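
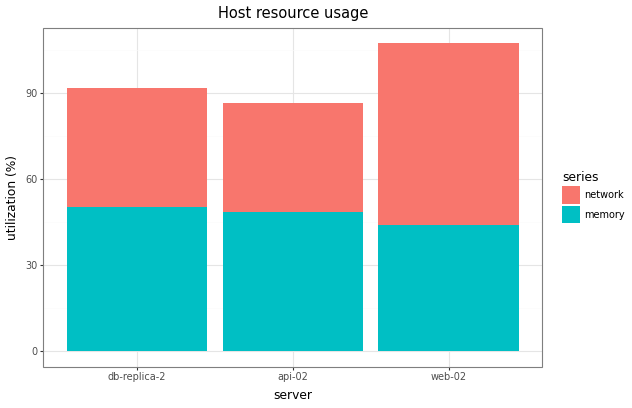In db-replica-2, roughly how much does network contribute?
≈ 40

network top ≈ 90, bottom ≈ 50; segment ≈ 40.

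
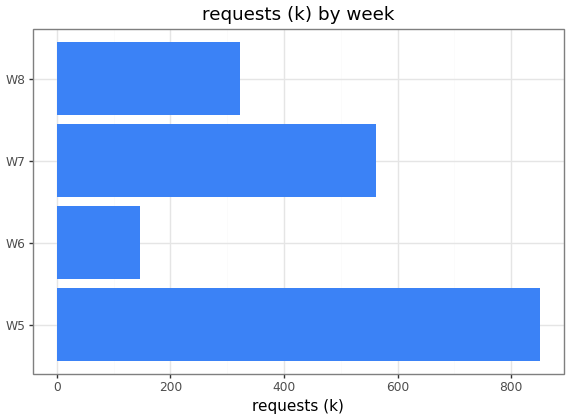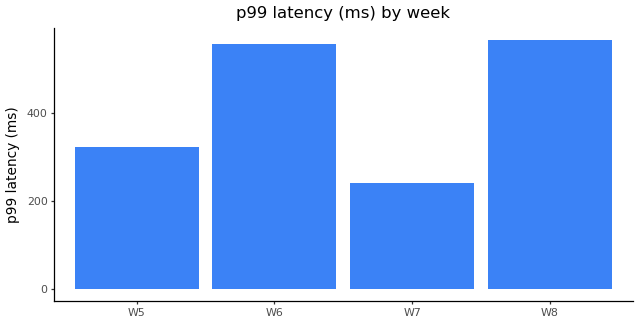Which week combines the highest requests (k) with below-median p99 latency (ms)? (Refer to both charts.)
W5

Chart 2 median p99 latency (ms) ≈ 400; below-median weeks: W5, W7. Among those, W5 has the highest requests (k) (≈ 900).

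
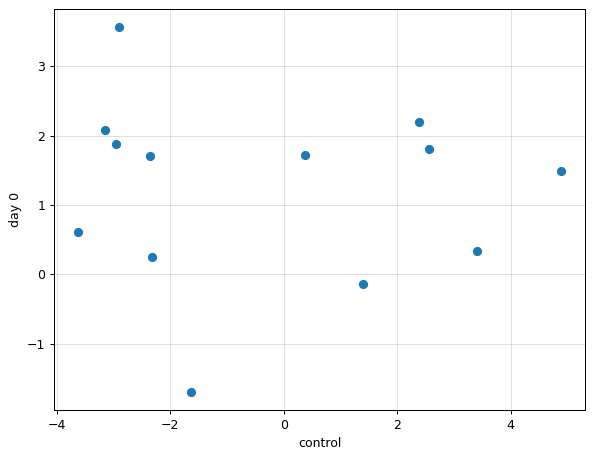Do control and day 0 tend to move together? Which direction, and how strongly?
no clear correlation

Points are roughly uncorrelated; weak (|r| ≈ 0.1).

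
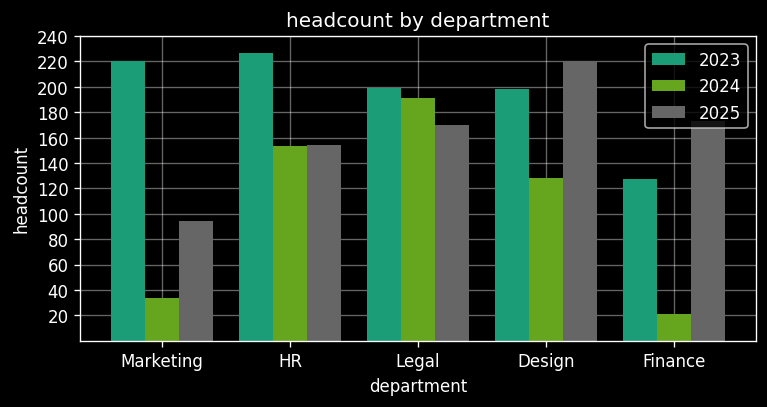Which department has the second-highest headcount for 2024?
HR

Top 3 for 2024: Legal ≈ 200, HR ≈ 160, Design ≈ 120.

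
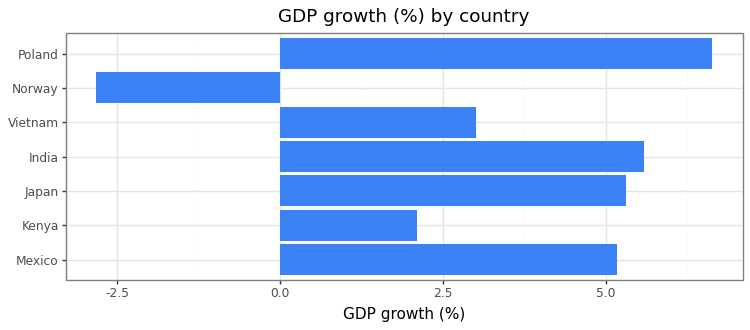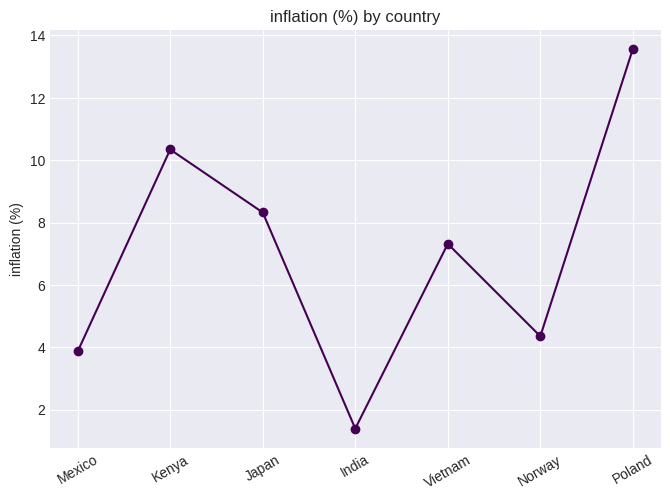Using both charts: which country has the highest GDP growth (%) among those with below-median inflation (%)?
India

Chart 2 median inflation (%) ≈ 8; below-median countries: Mexico, India, Norway. Among those, India has the highest GDP growth (%) (≈ 6).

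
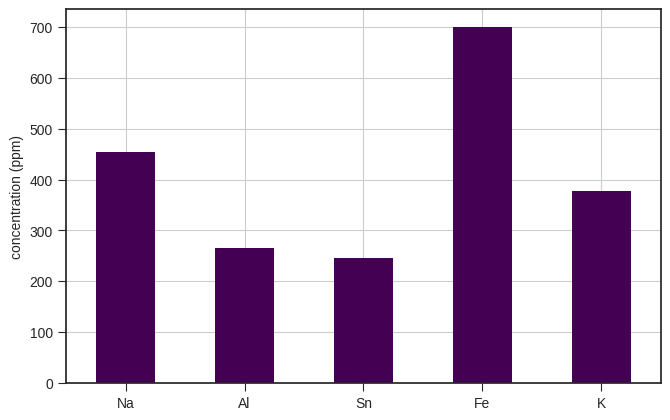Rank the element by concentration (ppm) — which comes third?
Top 4: Fe ≈ 700, Na ≈ 500, K ≈ 400, Al ≈ 300.

K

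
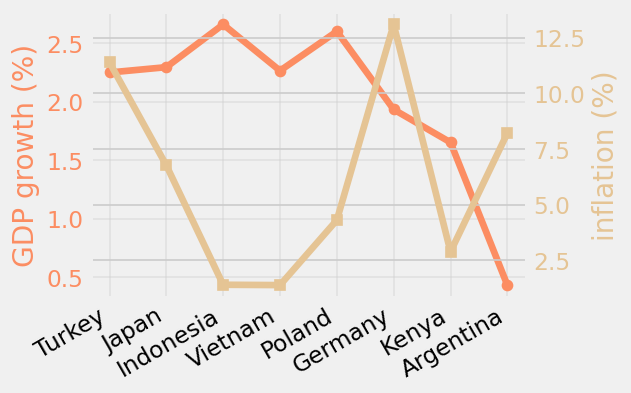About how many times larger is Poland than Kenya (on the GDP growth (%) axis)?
Poland ≈ 2.6, Kenya ≈ 1.6; 2.6/1.6 ≈ 1.62.

≈ 1.62×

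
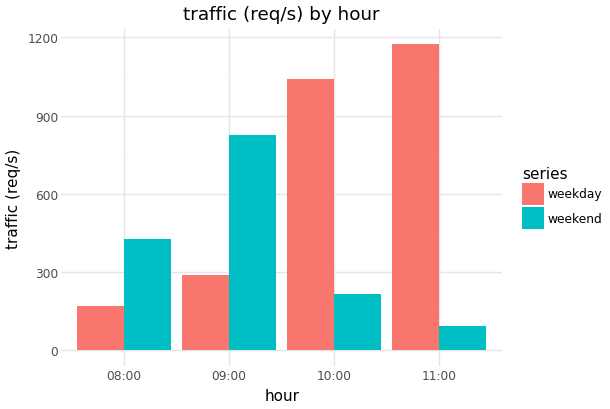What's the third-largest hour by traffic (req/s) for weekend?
Top 4 for weekend: 09:00 ≈ 800, 08:00 ≈ 400, 10:00 ≈ 200, 11:00 ≈ 100.

10:00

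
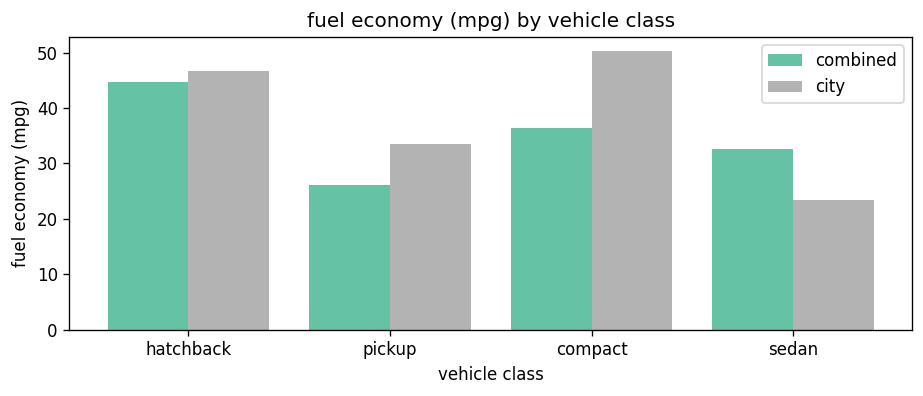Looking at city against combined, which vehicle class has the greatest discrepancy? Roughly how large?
compact, ≈ 15 mpg

compact: city ≈ 50, combined ≈ 35 → gap ≈ 15. Next-largest (sedan) is only ≈ 10.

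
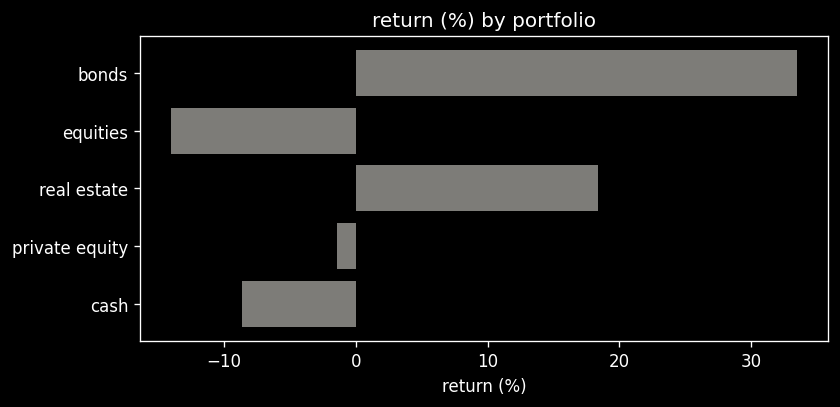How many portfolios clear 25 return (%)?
1

Above 25: bonds.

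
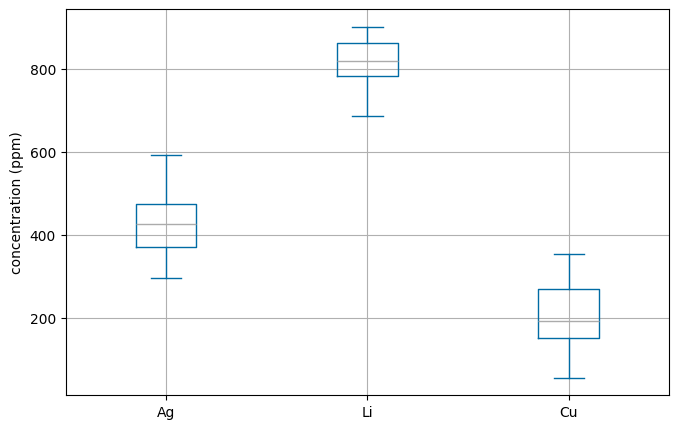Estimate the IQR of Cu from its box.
Q3 ≈ 300, Q1 ≈ 200; IQR ≈ 100.

≈ 100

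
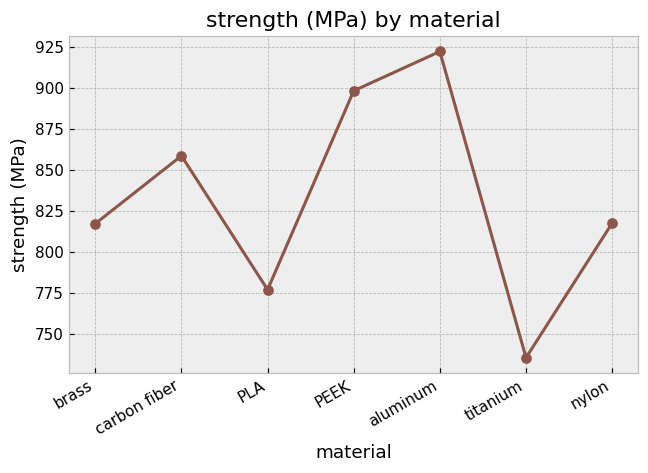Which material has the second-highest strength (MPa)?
PEEK

Top 3: aluminum ≈ 920, PEEK ≈ 900, carbon fiber ≈ 860.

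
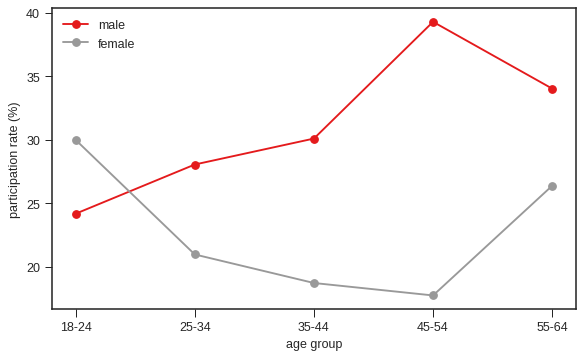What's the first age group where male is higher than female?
18-24: male ≈ 24 vs female ≈ 30 (not yet); 25-34: male ≈ 28 vs female ≈ 20 (first crossover).

25-34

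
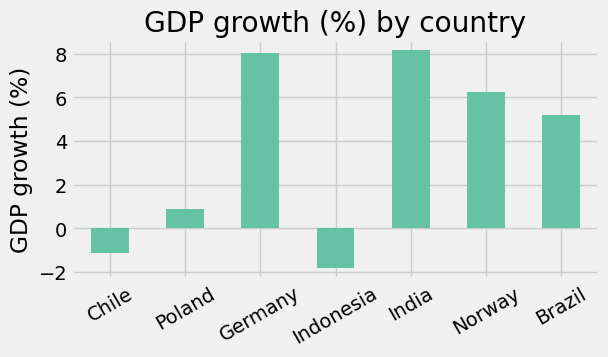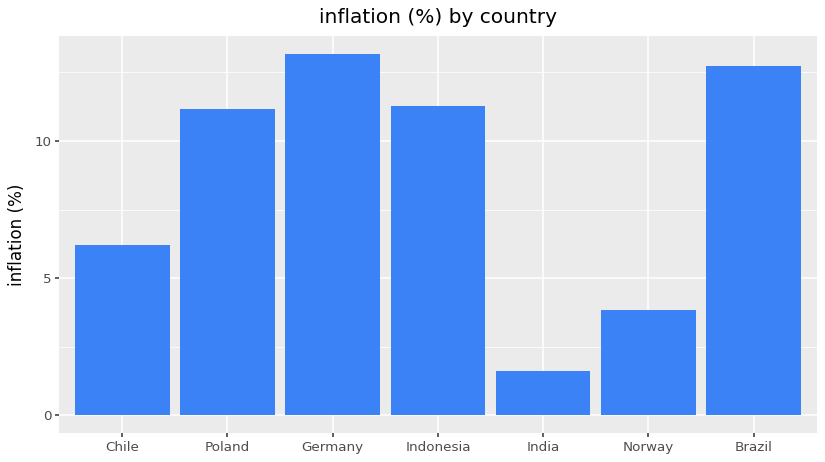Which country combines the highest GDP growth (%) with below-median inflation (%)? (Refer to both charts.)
India

Chart 2 median inflation (%) ≈ 12; below-median countries: Chile, India, Norway. Among those, India has the highest GDP growth (%) (≈ 8).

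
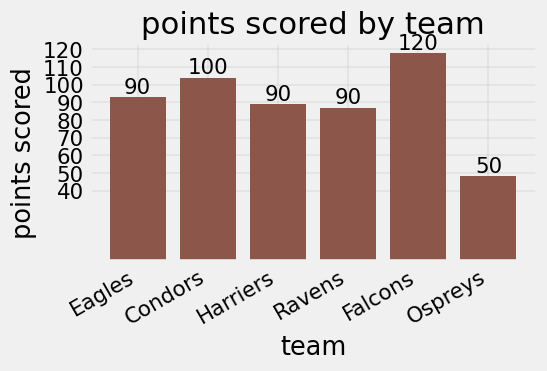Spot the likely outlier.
Ospreys ≈ 50; the rest sit between ≈ 90 and ≈ 120.

Ospreys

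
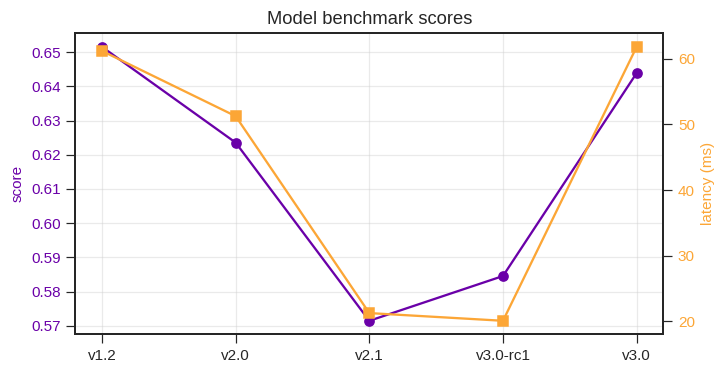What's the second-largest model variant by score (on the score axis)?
v3.0

Top 3 (on the score axis): v1.2 ≈ 0.65, v3.0 ≈ 0.64, v2.0 ≈ 0.62.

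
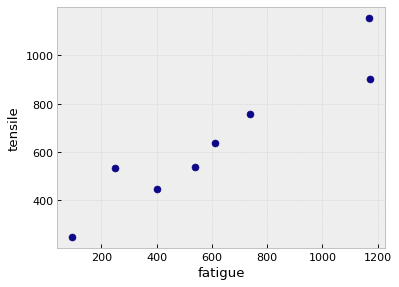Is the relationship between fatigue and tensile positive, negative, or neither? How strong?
Points are positively correlated; strong (|r| ≈ 0.9).

positive, strong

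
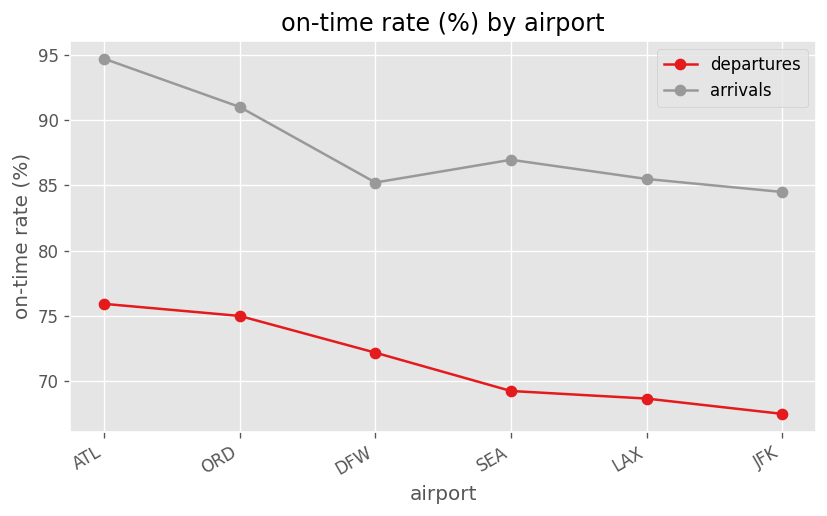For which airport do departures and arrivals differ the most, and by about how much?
ATL, ≈ 20 %

ATL: departures ≈ 75, arrivals ≈ 95 → gap ≈ 20. Next-largest (SEA) is only ≈ 15.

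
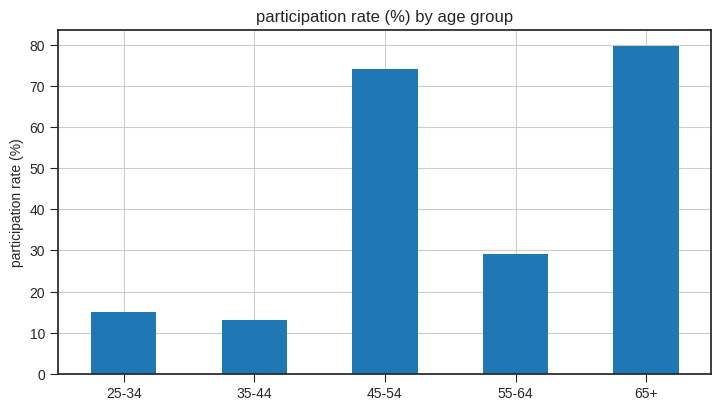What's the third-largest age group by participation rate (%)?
55-64

Top 4: 65+ ≈ 80, 45-54 ≈ 70, 55-64 ≈ 30, 25-34 ≈ 20.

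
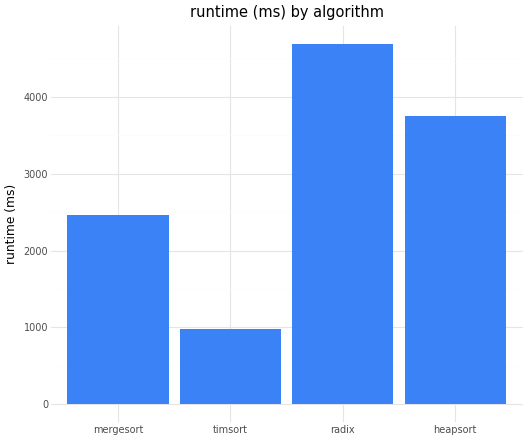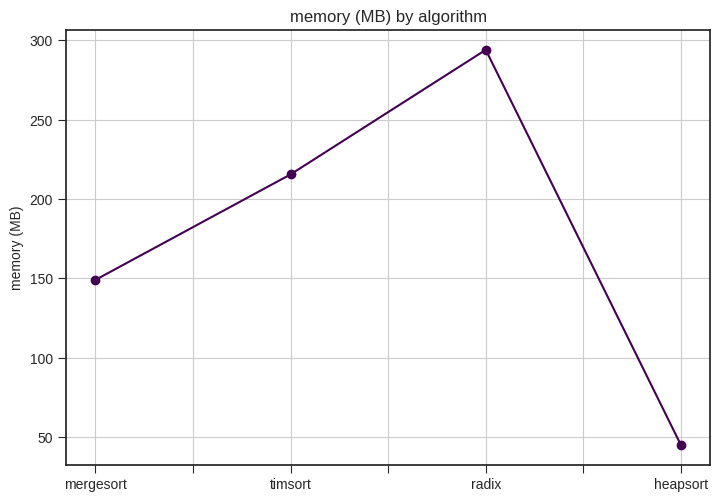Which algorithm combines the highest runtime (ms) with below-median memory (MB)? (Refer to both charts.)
heapsort

Chart 2 median memory (MB) ≈ 200; below-median algorithms: mergesort, heapsort. Among those, heapsort has the highest runtime (ms) (≈ 3500).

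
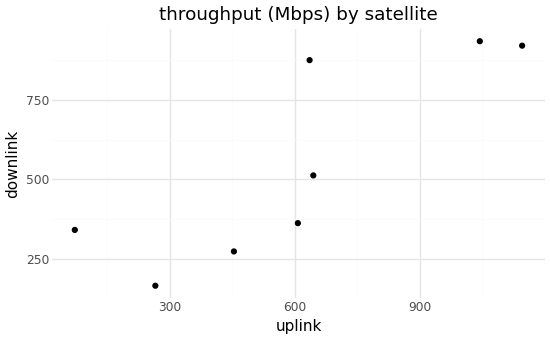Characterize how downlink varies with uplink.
positive, strong

Points are positively correlated; strong (|r| ≈ 0.8).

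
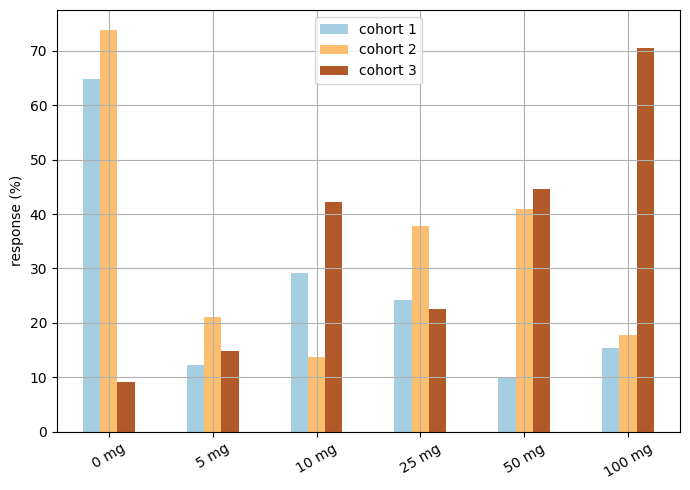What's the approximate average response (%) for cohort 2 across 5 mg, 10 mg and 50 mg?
≈ 23

(20 + 10 + 40) / 3 ≈ 23.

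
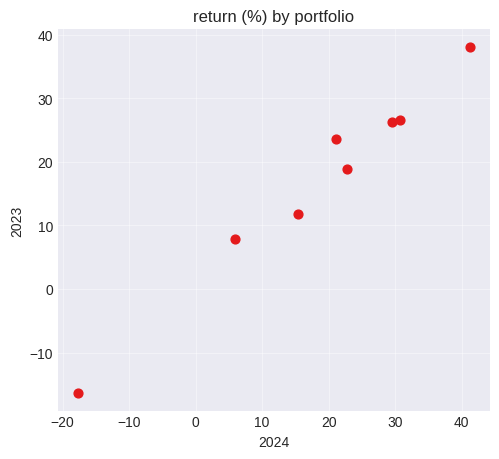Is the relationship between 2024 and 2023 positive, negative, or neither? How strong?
positive, strong

Points are positively correlated; strong (|r| ≈ 1.0).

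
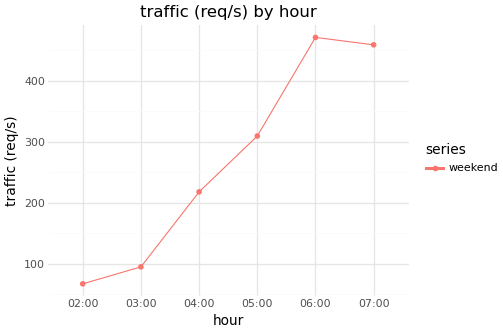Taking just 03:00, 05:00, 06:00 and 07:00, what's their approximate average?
(100 + 300 + 450 + 450) / 4 ≈ 325.

≈ 325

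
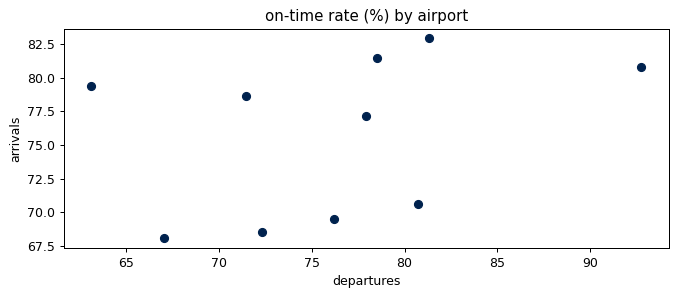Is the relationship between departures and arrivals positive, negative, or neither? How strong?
positive, weak

Points are positively correlated; weak (|r| ≈ 0.3).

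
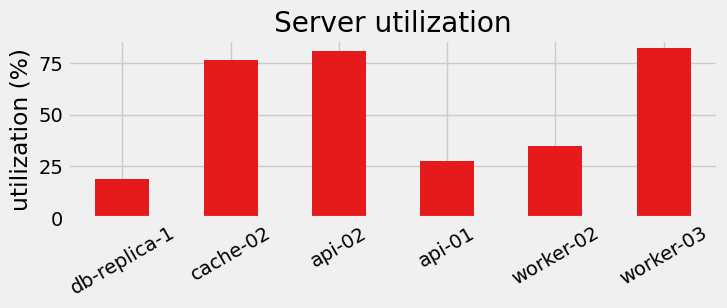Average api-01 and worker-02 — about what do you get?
(30 + 30) / 2 ≈ 30.

≈ 30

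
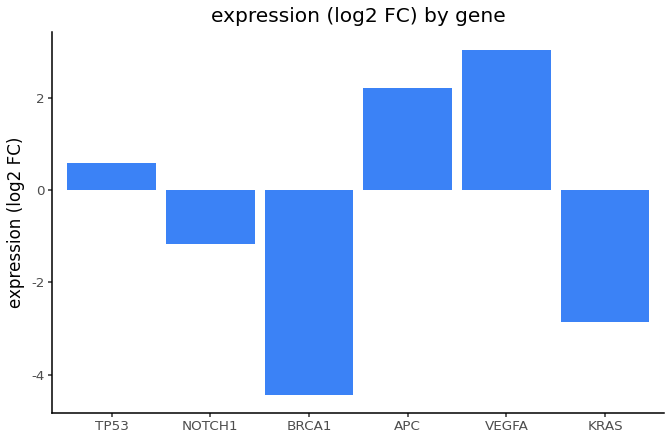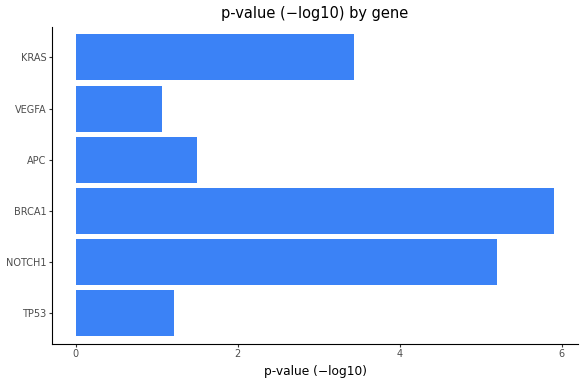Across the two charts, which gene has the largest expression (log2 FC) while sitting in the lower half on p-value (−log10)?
VEGFA

Chart 2 median p-value (−log10) ≈ 2; below-median genes: TP53, APC, VEGFA. Among those, VEGFA has the highest expression (log2 FC) (≈ 3).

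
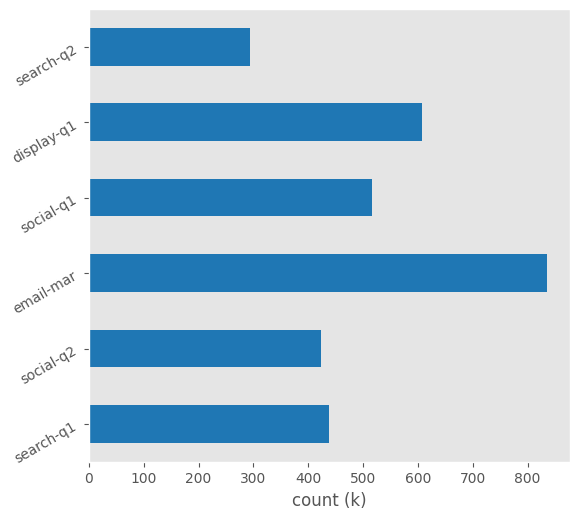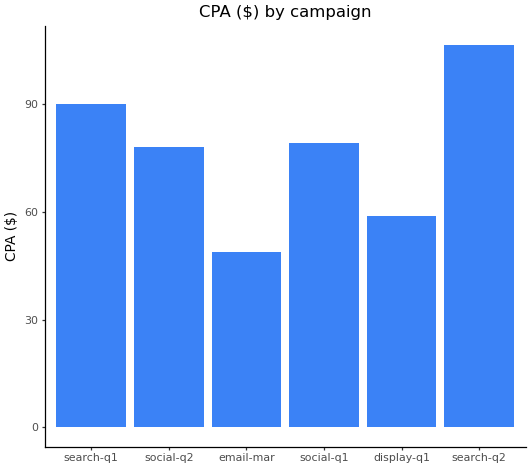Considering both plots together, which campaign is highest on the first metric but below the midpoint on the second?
email-mar

Chart 2 median CPA ($) ≈ 80; below-median campaigns: social-q2, email-mar, display-q1. Among those, email-mar has the highest count (k) (≈ 800).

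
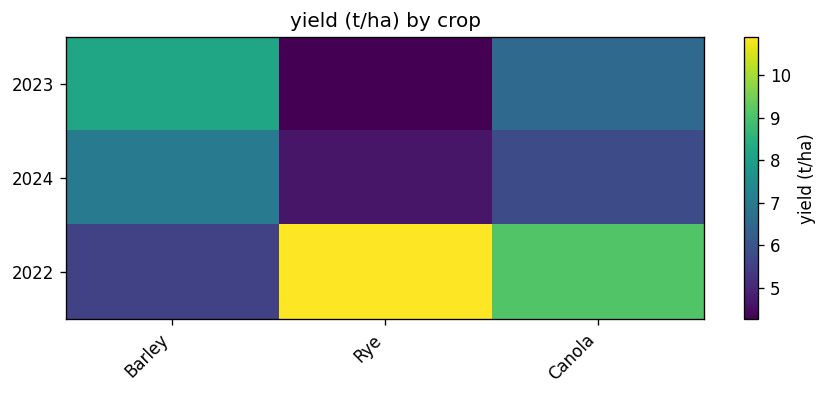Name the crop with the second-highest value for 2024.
Canola

Top 3 for 2024: Barley ≈ 7, Canola ≈ 6, Rye ≈ 5.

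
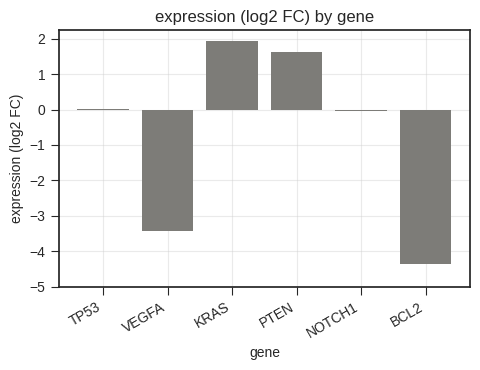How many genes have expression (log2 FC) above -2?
Above -2: TP53, KRAS, PTEN, NOTCH1.

4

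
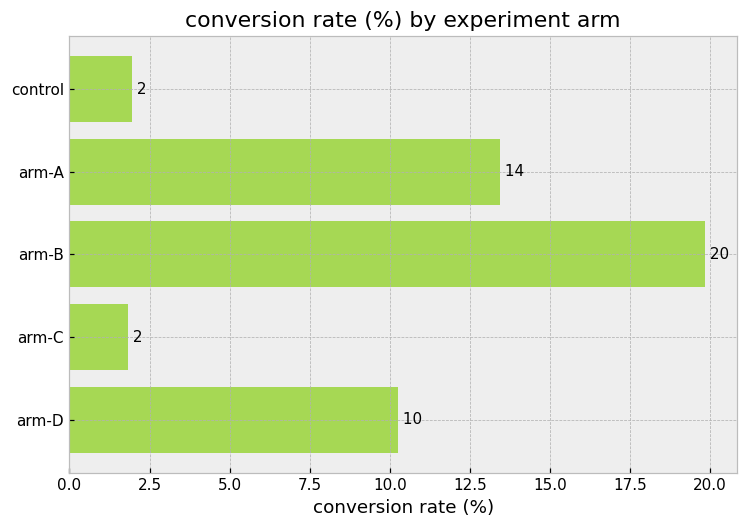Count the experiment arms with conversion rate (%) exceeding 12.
2

Above 12: arm-A, arm-B.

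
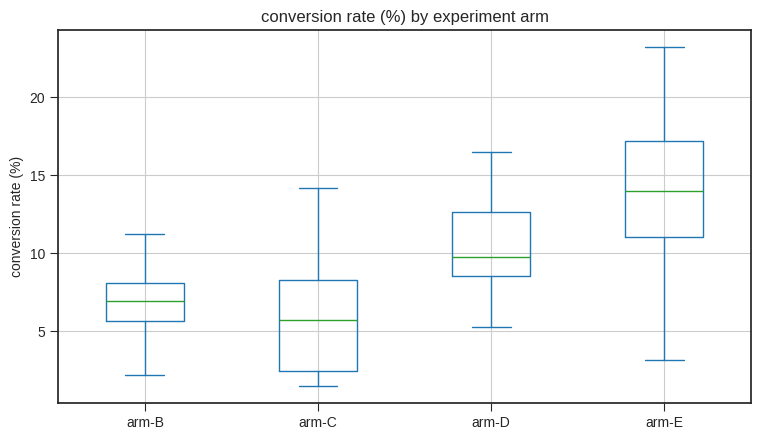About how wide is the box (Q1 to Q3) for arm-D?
Q3 ≈ 13, Q1 ≈ 9; IQR ≈ 4.

≈ 4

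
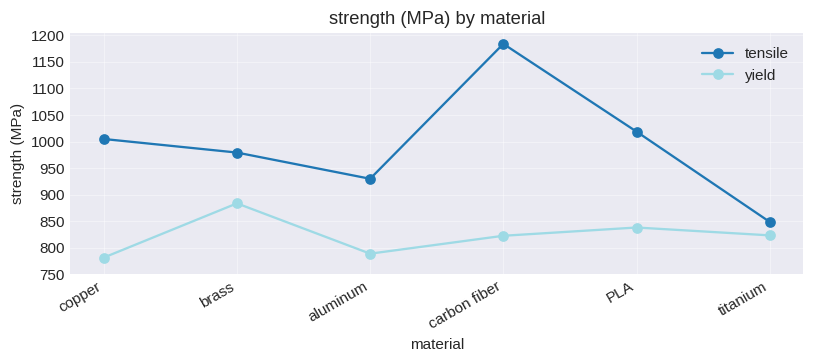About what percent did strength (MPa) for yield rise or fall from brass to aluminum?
brass ≈ 900, aluminum ≈ 800; (800 − 900) / 900 ≈ -11.1%.

≈ -11.1%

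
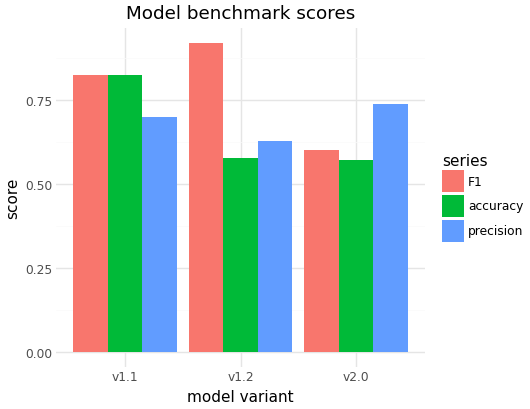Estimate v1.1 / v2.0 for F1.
v1.1 ≈ 0.8, v2.0 ≈ 0.6; 0.8/0.6 ≈ 1.33.

≈ 1.33×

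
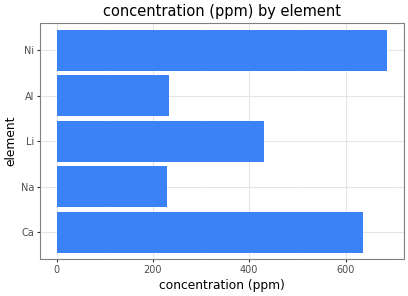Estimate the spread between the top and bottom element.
Max Ni ≈ 700, min Na ≈ 200; range ≈ 500.

≈ 500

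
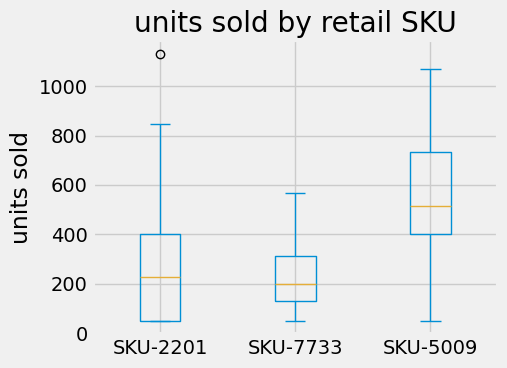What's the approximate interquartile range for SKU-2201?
≈ 350

Q3 ≈ 400, Q1 ≈ 50; IQR ≈ 350.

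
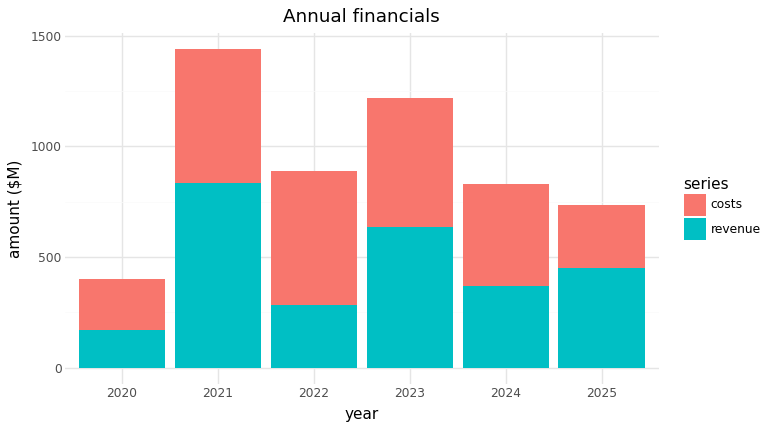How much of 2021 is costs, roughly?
costs top ≈ 1400, bottom ≈ 800; segment ≈ 600.

≈ 600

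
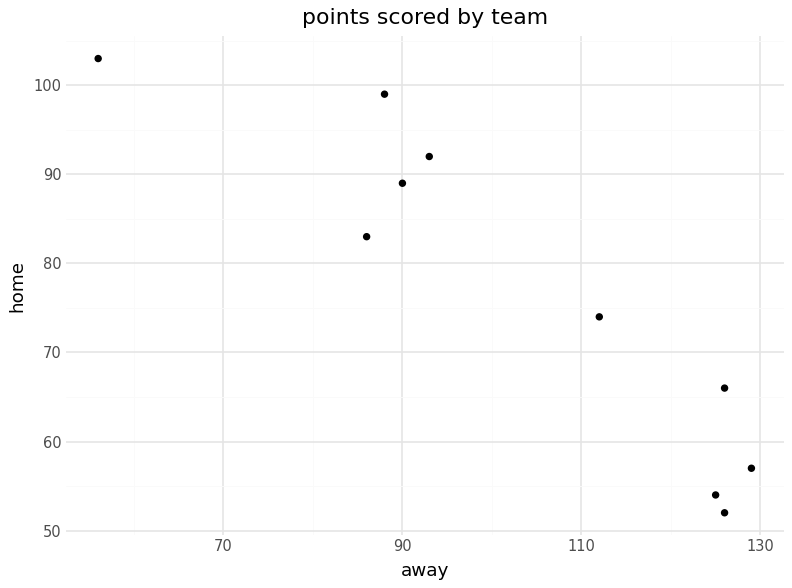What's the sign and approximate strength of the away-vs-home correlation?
Points are negatively correlated; strong (|r| ≈ 0.9).

negative, strong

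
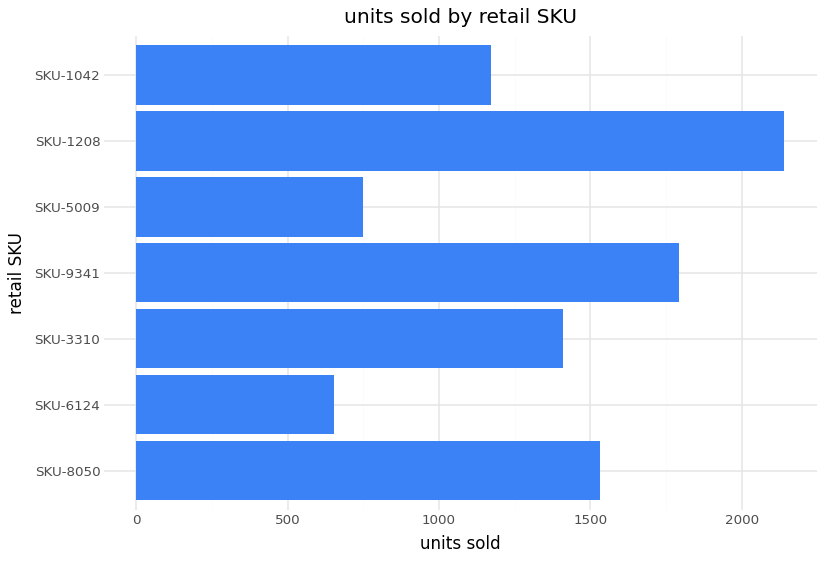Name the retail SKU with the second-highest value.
Top 3: SKU-1208 ≈ 2200, SKU-9341 ≈ 1800, SKU-8050 ≈ 1600.

SKU-9341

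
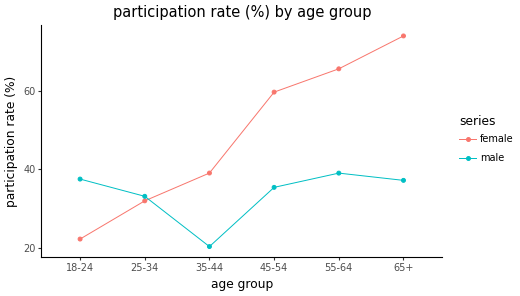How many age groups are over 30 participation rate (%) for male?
5

Above 30: 18-24, 25-34, 45-54, 55-64, 65+.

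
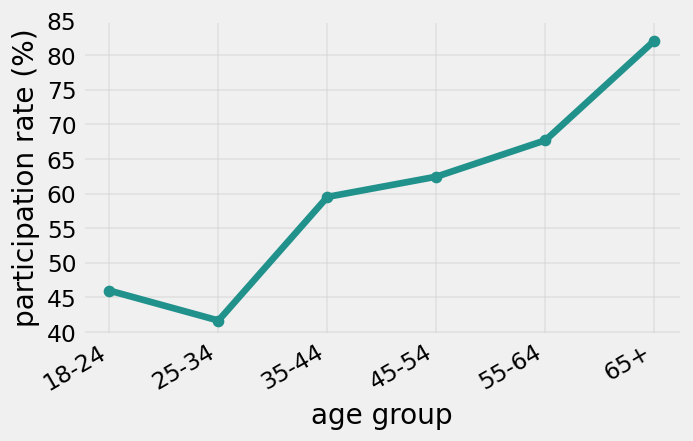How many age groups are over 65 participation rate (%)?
Above 65: 55-64, 65+.

2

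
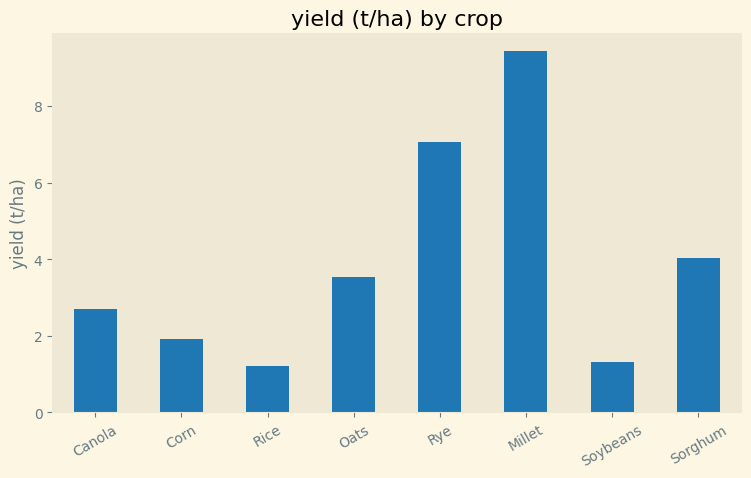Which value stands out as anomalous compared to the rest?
Millet ≈ 9; the rest sit between ≈ 1 and ≈ 7.

Millet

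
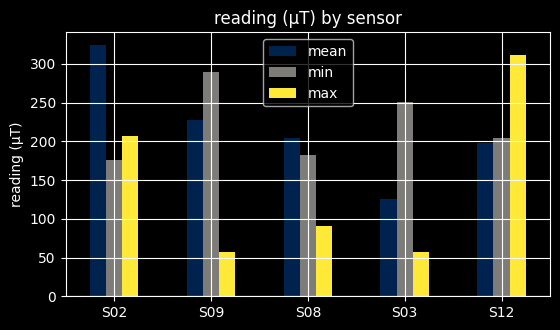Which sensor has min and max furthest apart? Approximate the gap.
S09, ≈ 250 µT

S09: min ≈ 300, max ≈ 50 → gap ≈ 250. Next-largest (S03) is only ≈ 200.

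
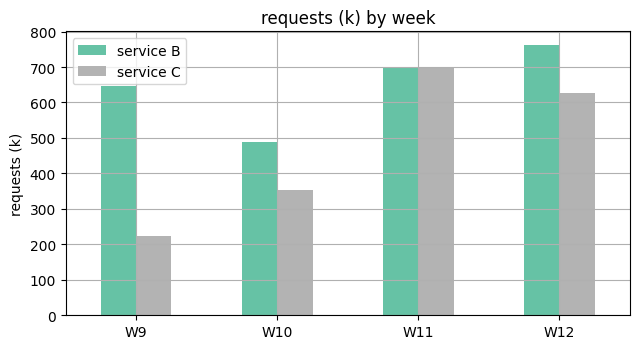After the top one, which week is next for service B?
W11

Top 3 for service B: W12 ≈ 800, W11 ≈ 700, W9 ≈ 600.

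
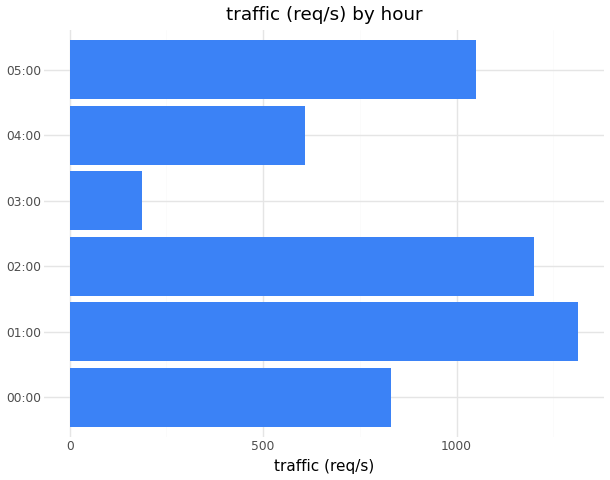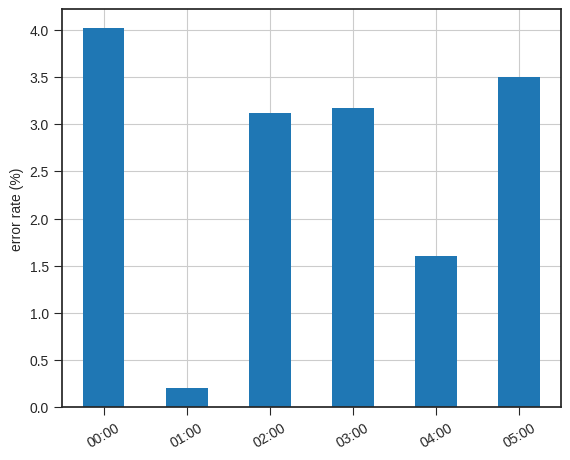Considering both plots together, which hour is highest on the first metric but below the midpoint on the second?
Chart 2 median error rate (%) ≈ 3; below-median hours: 01:00, 02:00, 04:00. Among those, 01:00 has the highest traffic (req/s) (≈ 1400).

01:00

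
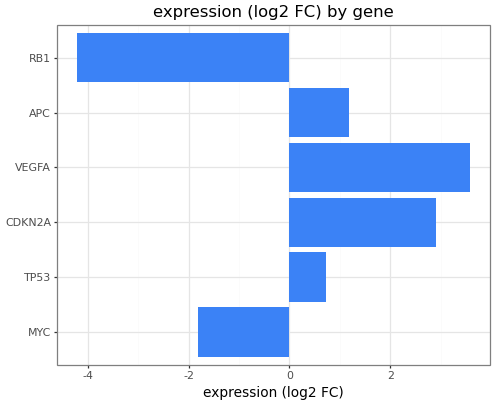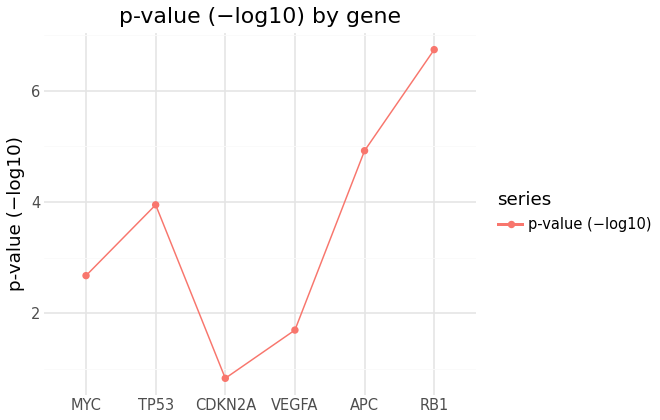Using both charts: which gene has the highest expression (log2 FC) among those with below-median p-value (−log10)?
VEGFA

Chart 2 median p-value (−log10) ≈ 3; below-median genes: MYC, CDKN2A, VEGFA. Among those, VEGFA has the highest expression (log2 FC) (≈ 3.5).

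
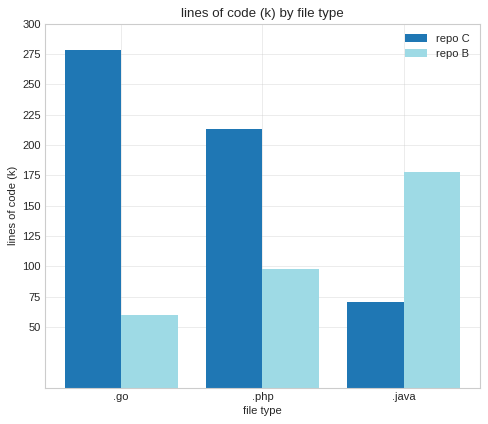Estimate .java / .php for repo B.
≈ 1.75×

.java ≈ 175, .php ≈ 100; 175/100 ≈ 1.75.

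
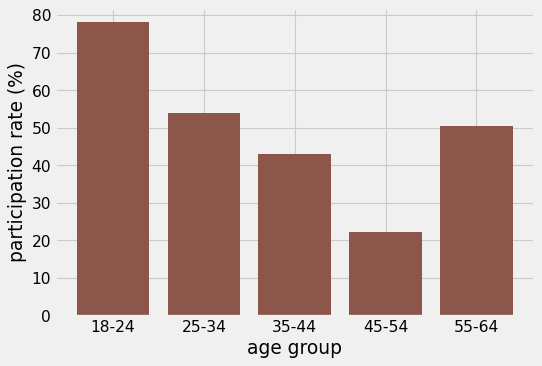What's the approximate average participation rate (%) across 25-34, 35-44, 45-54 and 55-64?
(50 + 40 + 20 + 50) / 4 ≈ 40.

≈ 40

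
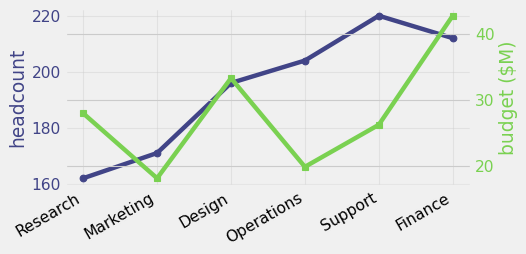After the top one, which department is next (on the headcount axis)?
Top 3 (on the headcount axis): Support ≈ 220, Finance ≈ 210, Operations ≈ 205.

Finance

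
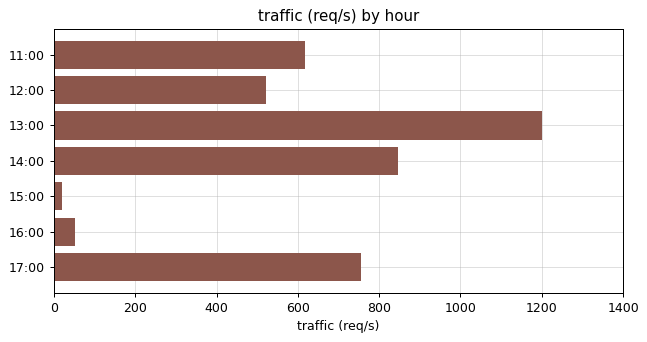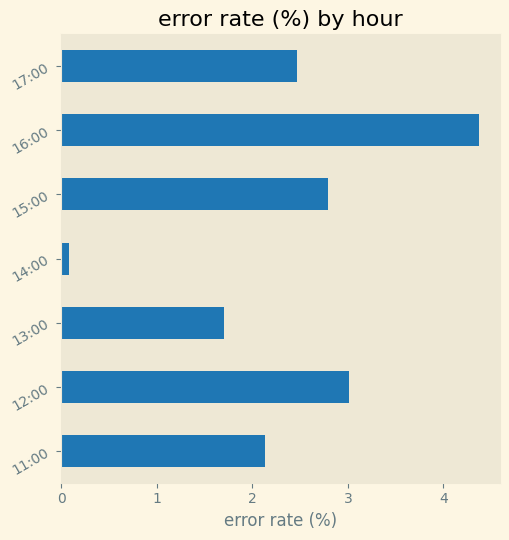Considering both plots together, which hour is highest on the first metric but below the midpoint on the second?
13:00

Chart 2 median error rate (%) ≈ 2.5; below-median hours: 11:00, 13:00, 14:00. Among those, 13:00 has the highest traffic (req/s) (≈ 1200).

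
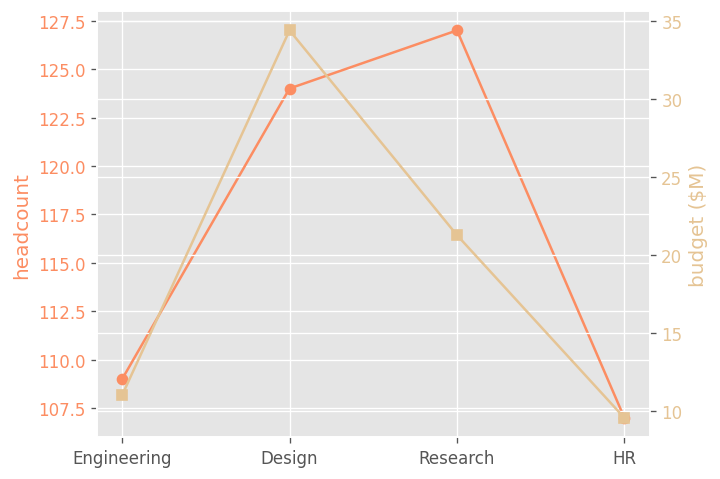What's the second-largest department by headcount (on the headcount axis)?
Top 3 (on the headcount axis): Research ≈ 128, Design ≈ 124, Engineering ≈ 108.

Design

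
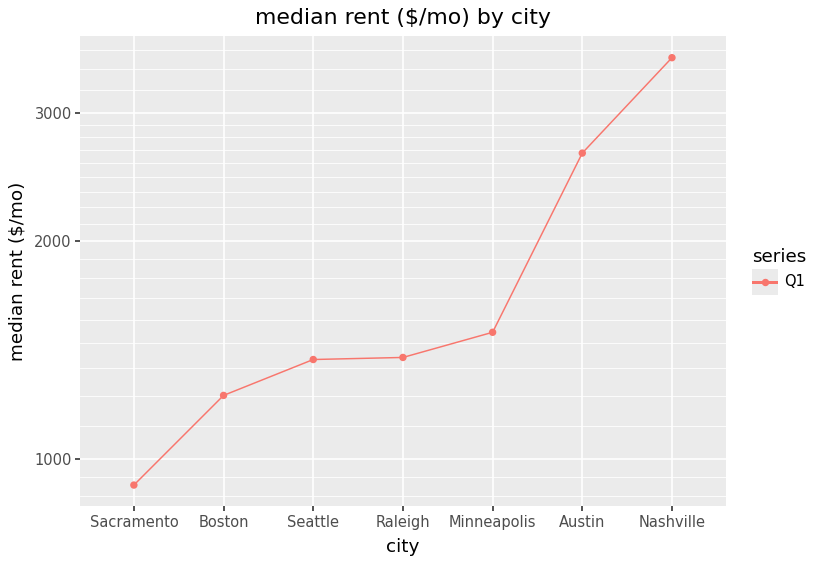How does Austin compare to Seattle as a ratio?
≈ 1.67×

Austin ≈ 2500, Seattle ≈ 1500; 2500/1500 ≈ 1.67.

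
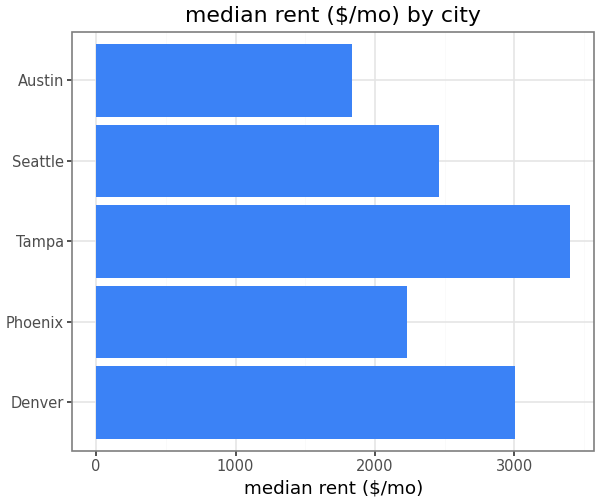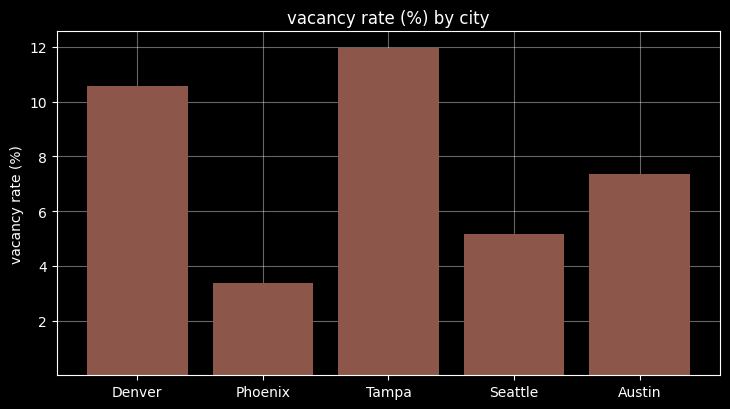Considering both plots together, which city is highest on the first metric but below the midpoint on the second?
Seattle

Chart 2 median vacancy rate (%) ≈ 8; below-median cities: Phoenix, Seattle. Among those, Seattle has the highest median rent ($/mo) (≈ 2500).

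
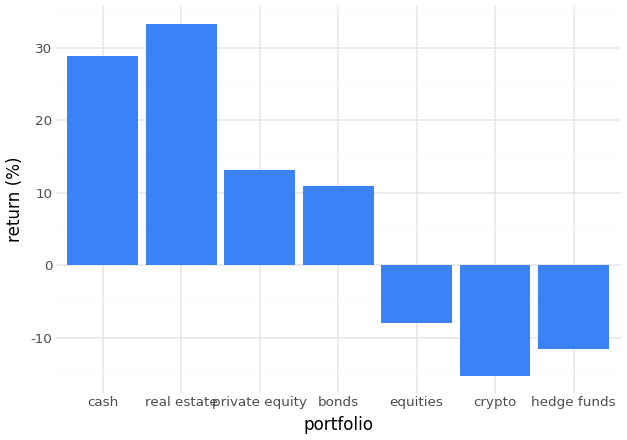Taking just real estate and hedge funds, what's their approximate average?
≈ 12

(35 + -10) / 2 ≈ 12.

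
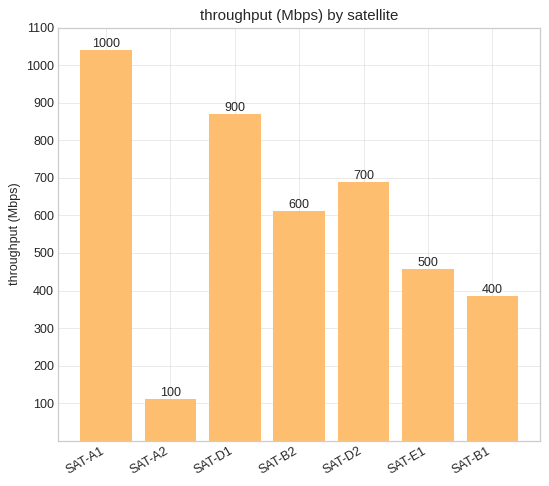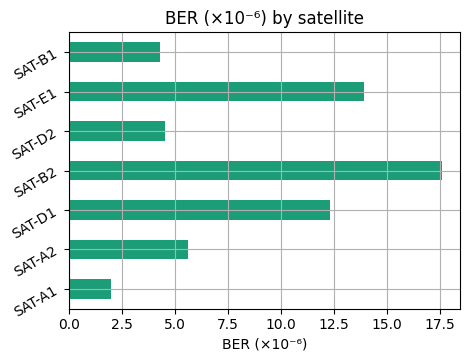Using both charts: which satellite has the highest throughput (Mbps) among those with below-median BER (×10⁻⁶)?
Chart 2 median BER (×10⁻⁶) ≈ 6; below-median satellites: SAT-A1, SAT-D2, SAT-B1. Among those, SAT-A1 has the highest throughput (Mbps) (≈ 1000).

SAT-A1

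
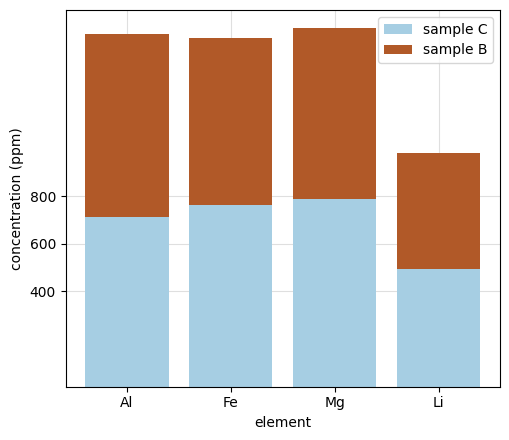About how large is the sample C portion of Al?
sample C top ≈ 800, bottom ≈ 0; segment ≈ 800.

≈ 800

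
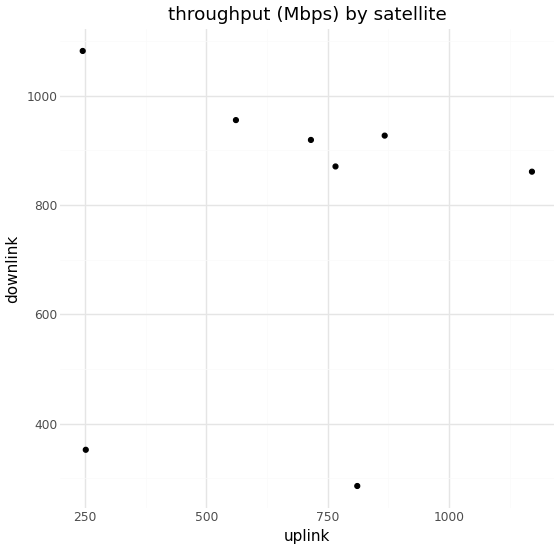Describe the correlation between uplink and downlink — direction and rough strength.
no clear correlation

Points are roughly uncorrelated; weak (|r| ≈ 0.1).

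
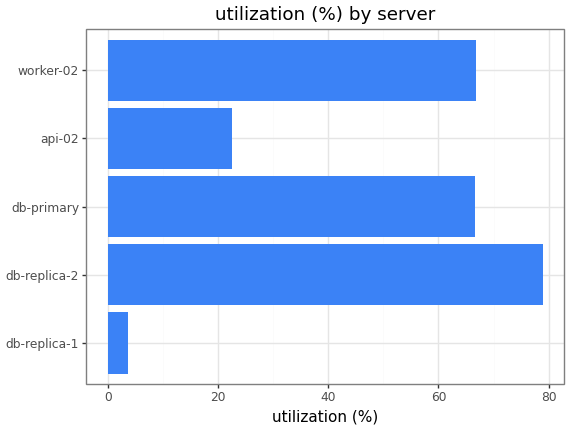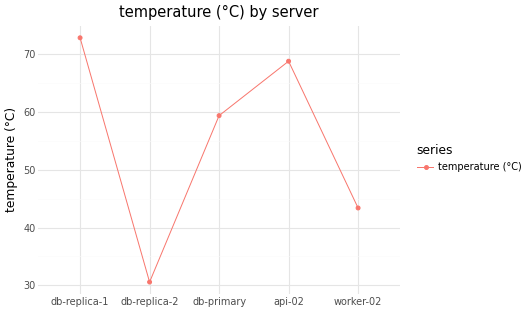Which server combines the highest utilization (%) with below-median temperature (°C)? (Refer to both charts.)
Chart 2 median temperature (°C) ≈ 60; below-median servers: db-replica-2, worker-02. Among those, db-replica-2 has the highest utilization (%) (≈ 80).

db-replica-2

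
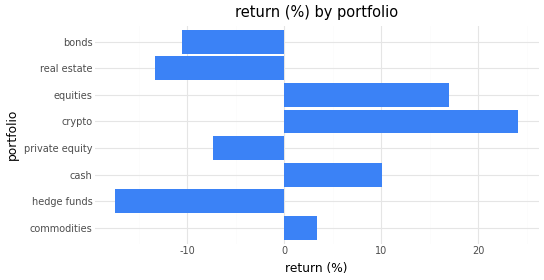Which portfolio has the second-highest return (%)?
equities

Top 3: crypto ≈ 25, equities ≈ 15, cash ≈ 10.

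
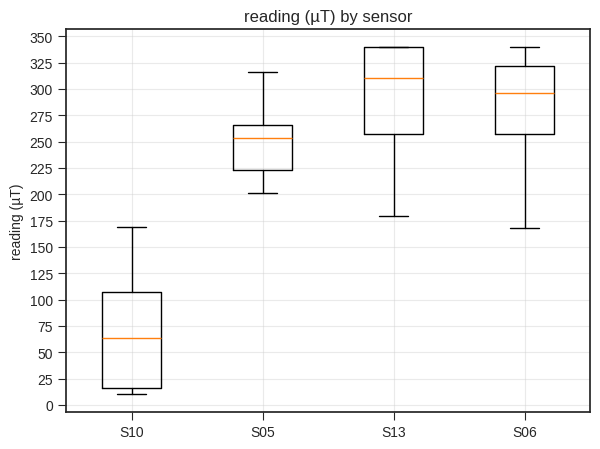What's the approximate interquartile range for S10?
≈ 75

Q3 ≈ 100, Q1 ≈ 25; IQR ≈ 75.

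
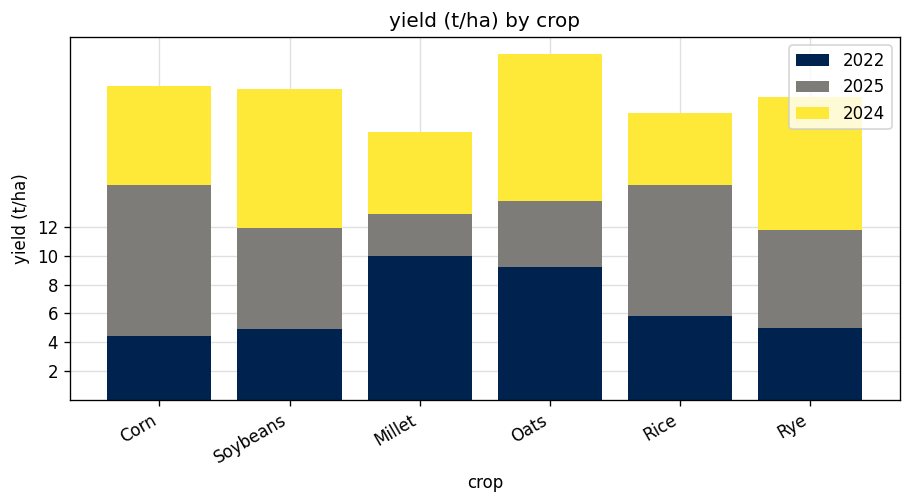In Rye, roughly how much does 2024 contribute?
2024 top ≈ 22, bottom ≈ 12; segment ≈ 10.

≈ 10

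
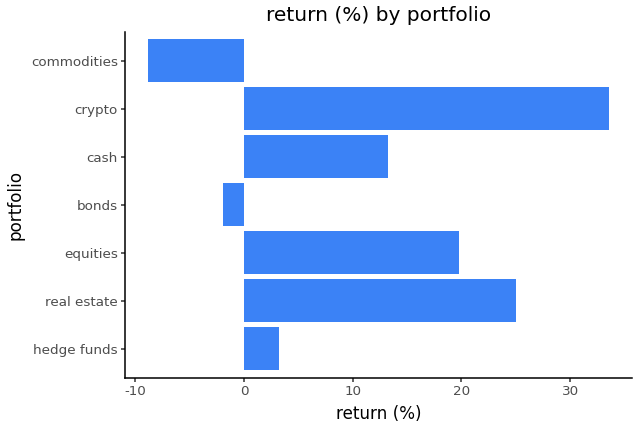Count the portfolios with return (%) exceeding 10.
4

Above 10: real estate, equities, cash, crypto.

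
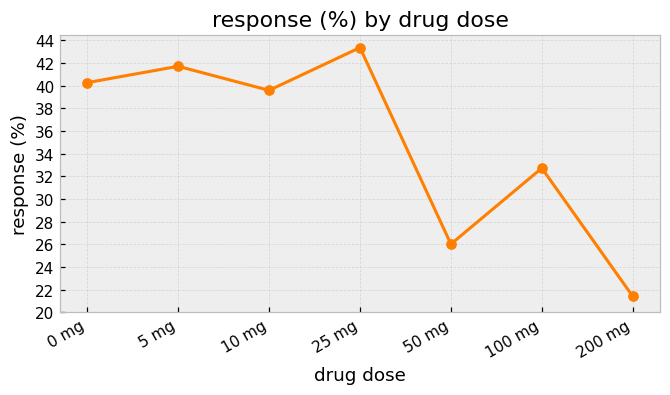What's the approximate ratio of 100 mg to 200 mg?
≈ 1.45×

100 mg ≈ 32, 200 mg ≈ 22; 32/22 ≈ 1.45.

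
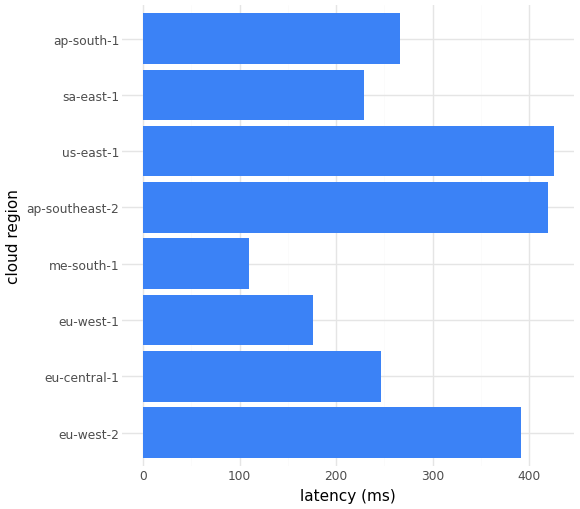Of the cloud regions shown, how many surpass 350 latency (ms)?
3

Above 350: eu-west-2, ap-southeast-2, us-east-1.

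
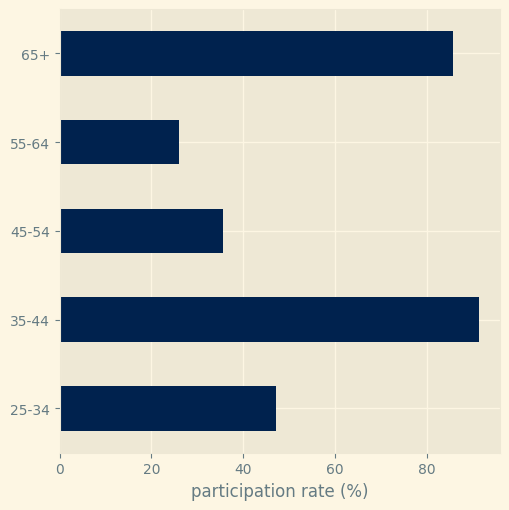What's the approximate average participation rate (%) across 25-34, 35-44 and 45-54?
≈ 60

(50 + 90 + 40) / 3 ≈ 60.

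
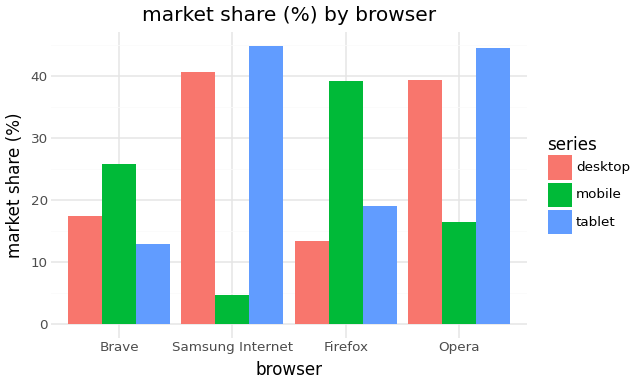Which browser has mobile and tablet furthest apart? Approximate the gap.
Samsung Internet, ≈ 40 %

Samsung Internet: mobile ≈ 5, tablet ≈ 45 → gap ≈ 40. Next-largest (Opera) is only ≈ 30.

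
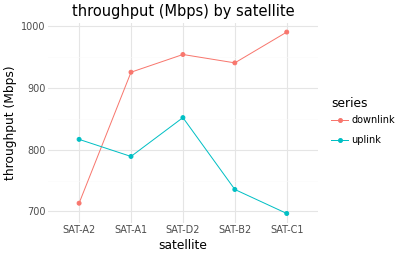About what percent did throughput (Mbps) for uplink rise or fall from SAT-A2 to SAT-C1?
SAT-A2 ≈ 825, SAT-C1 ≈ 700; (700 − 825) / 825 ≈ -15.2%.

≈ -15.2%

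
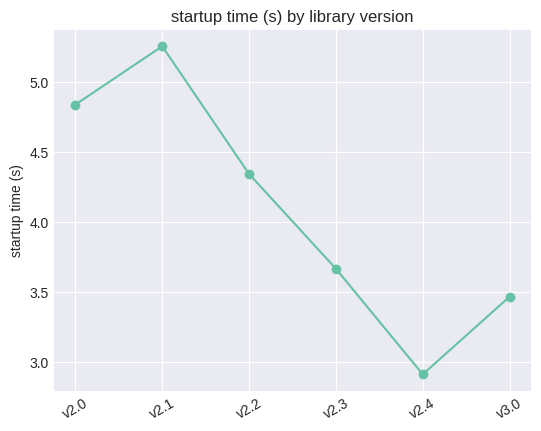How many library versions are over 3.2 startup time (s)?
5

Above 3.2: v2.0, v2.1, v2.2, v2.3, v3.0.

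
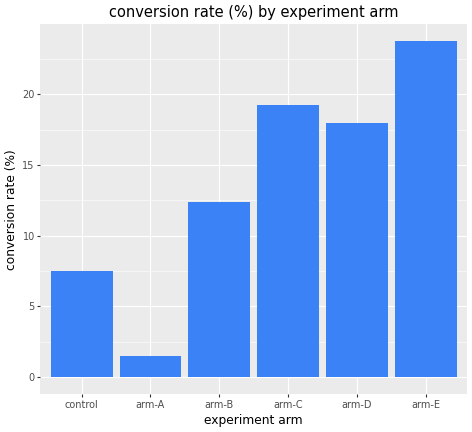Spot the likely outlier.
arm-A

arm-A ≈ 2; the rest sit between ≈ 8 and ≈ 24.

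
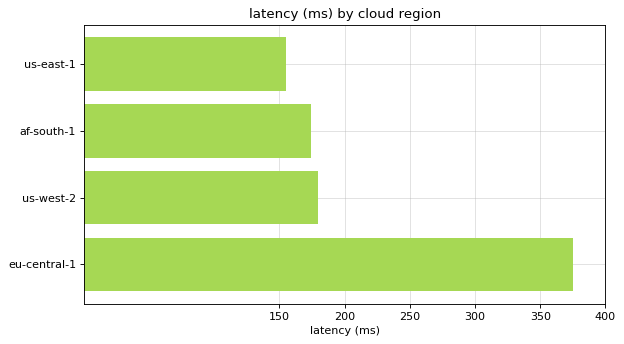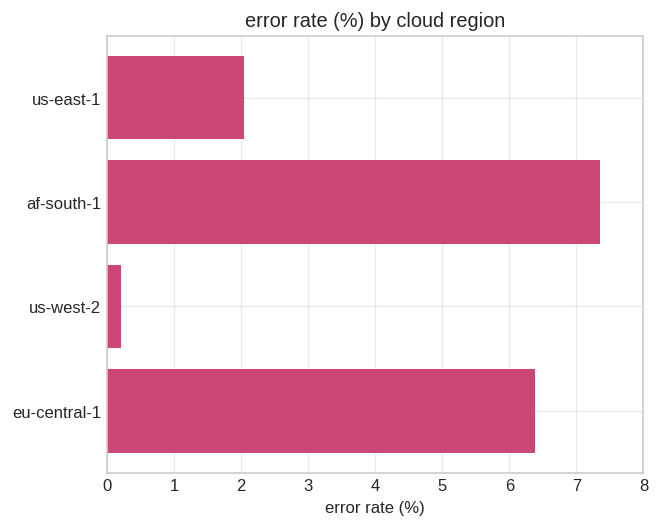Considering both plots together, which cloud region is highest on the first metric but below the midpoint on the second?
us-west-2

Chart 2 median error rate (%) ≈ 4; below-median cloud regions: us-east-1, us-west-2. Among those, us-west-2 has the highest latency (ms) (≈ 200).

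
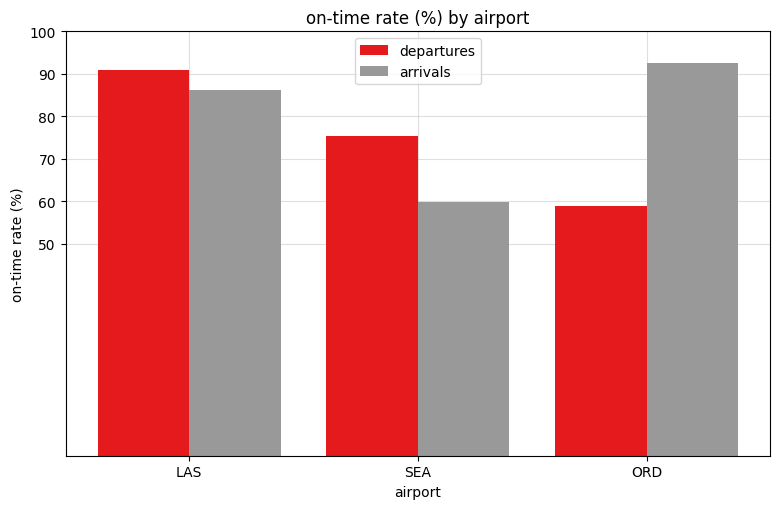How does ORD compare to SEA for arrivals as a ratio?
ORD ≈ 90, SEA ≈ 60; 90/60 ≈ 1.5.

≈ 1.5×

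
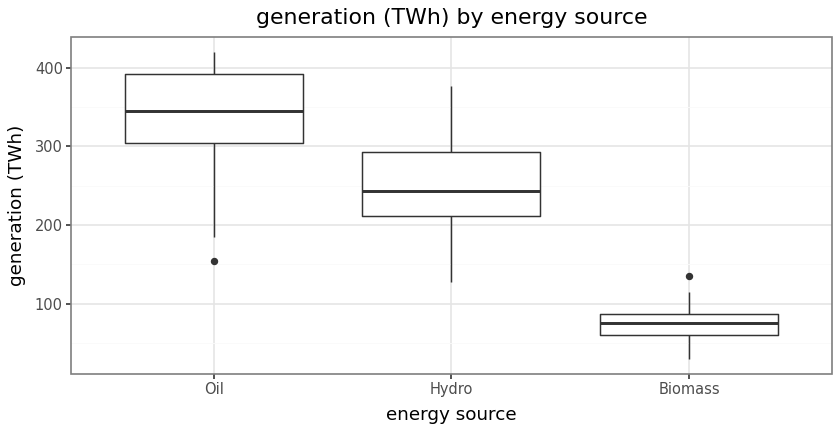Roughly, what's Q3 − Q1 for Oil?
≈ 100

Q3 ≈ 400, Q1 ≈ 300; IQR ≈ 100.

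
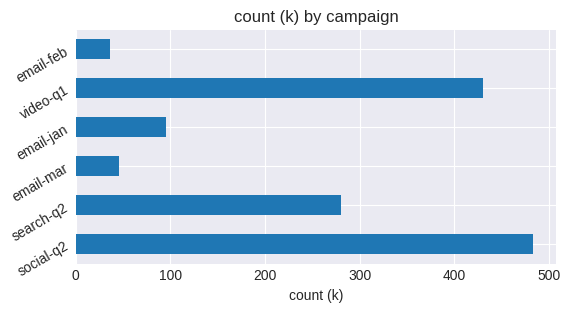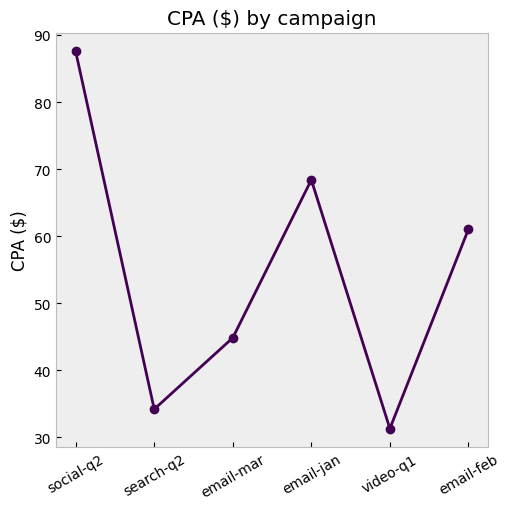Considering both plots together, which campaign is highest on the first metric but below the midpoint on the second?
video-q1

Chart 2 median CPA ($) ≈ 50; below-median campaigns: search-q2, email-mar, video-q1. Among those, video-q1 has the highest count (k) (≈ 450).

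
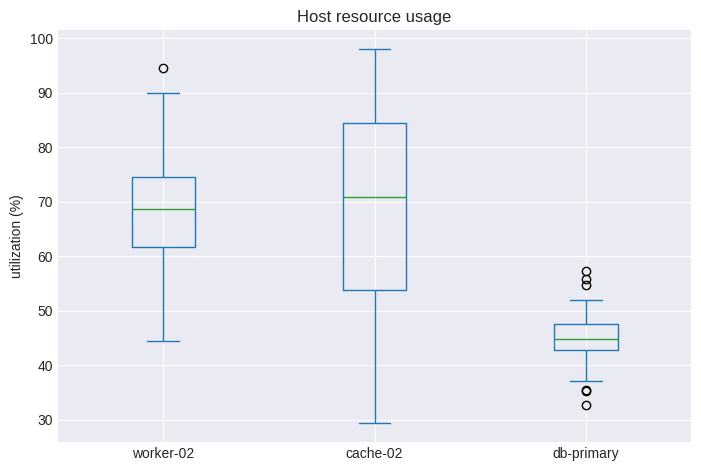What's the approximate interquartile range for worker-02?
≈ 15

Q3 ≈ 75, Q1 ≈ 60; IQR ≈ 15.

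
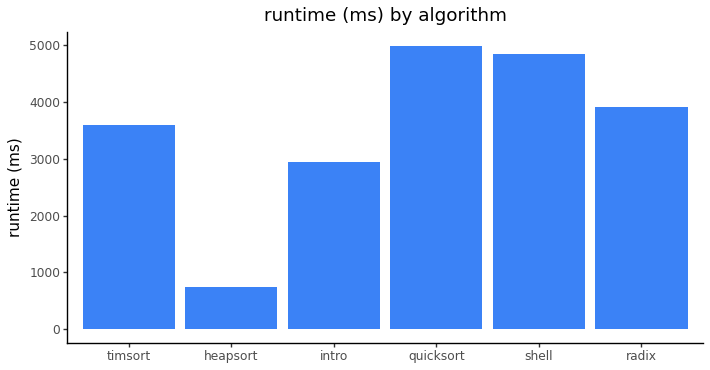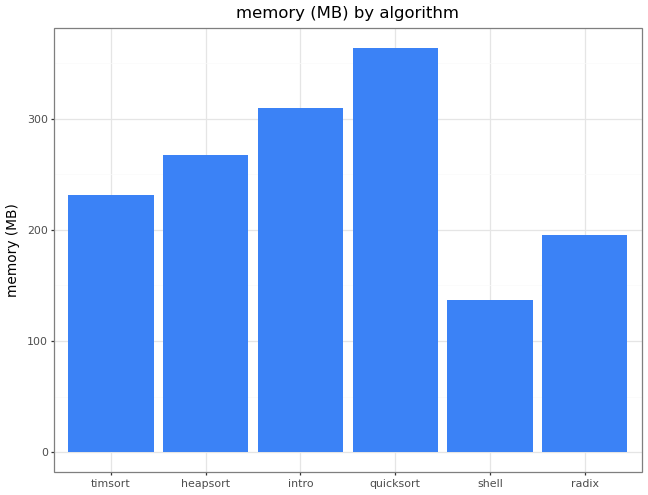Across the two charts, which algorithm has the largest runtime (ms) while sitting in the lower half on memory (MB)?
shell

Chart 2 median memory (MB) ≈ 250; below-median algorithms: timsort, shell, radix. Among those, shell has the highest runtime (ms) (≈ 5000).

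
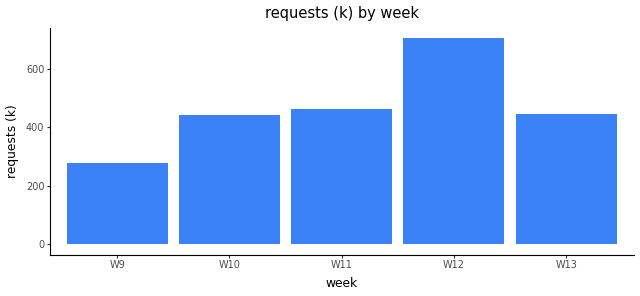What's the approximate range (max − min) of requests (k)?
≈ 400

Max W12 ≈ 700, min W9 ≈ 300; range ≈ 400.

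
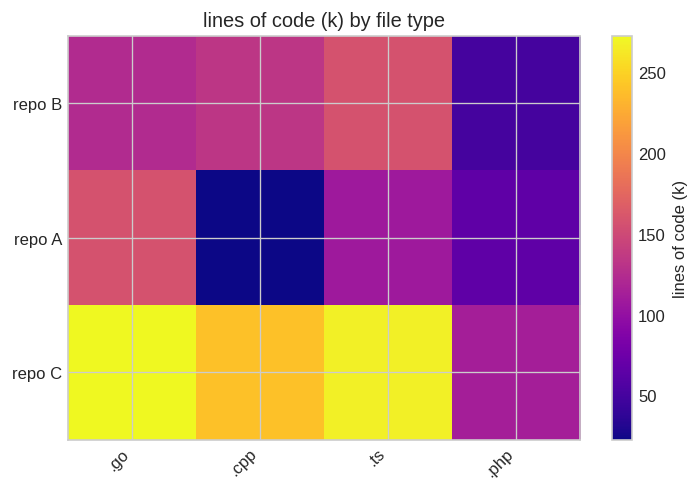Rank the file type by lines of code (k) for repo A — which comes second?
Top 3 for repo A: .go ≈ 150, .ts ≈ 100, .php ≈ 75.

.ts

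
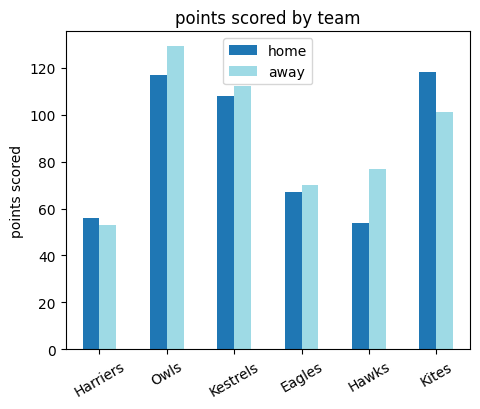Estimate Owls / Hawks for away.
≈ 1.5×

Owls ≈ 120, Hawks ≈ 80; 120/80 ≈ 1.5.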